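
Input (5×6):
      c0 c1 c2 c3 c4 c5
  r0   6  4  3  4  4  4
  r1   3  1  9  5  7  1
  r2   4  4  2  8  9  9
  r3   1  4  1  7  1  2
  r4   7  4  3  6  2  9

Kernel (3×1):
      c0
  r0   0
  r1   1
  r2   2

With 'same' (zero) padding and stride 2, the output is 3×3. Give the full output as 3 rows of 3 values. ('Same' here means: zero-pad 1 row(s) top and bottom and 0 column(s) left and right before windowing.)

Output[0,0]: The receptive field on the zero-padded input at this output position is [0 / 6 / 3]. Elementwise product with the kernel and sum: 6·1 + 3·2.

12 21 18
6 4 11
7 3 2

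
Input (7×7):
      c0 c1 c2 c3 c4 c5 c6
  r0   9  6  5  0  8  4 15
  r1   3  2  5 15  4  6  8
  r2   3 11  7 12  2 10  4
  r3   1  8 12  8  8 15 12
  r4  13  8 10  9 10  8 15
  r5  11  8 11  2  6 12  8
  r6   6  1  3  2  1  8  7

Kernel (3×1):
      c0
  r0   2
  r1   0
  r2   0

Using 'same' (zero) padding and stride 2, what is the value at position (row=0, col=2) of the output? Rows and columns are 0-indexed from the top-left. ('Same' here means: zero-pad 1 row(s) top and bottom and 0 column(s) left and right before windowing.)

0

The receptive field on the zero-padded input at this output position is [0 / 8 / 4]. Elementwise product with the kernel and sum: 0·2.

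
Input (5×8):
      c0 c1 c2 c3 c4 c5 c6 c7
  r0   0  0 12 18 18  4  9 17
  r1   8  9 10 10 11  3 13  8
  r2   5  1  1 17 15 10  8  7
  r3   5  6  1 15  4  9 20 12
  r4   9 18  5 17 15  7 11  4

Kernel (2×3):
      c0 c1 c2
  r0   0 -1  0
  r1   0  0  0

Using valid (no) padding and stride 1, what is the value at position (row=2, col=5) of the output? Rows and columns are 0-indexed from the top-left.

-8

The receptive field on the input at this output position is [10 8 7 / 9 20 12]. Elementwise product with the kernel and sum: 8·-1.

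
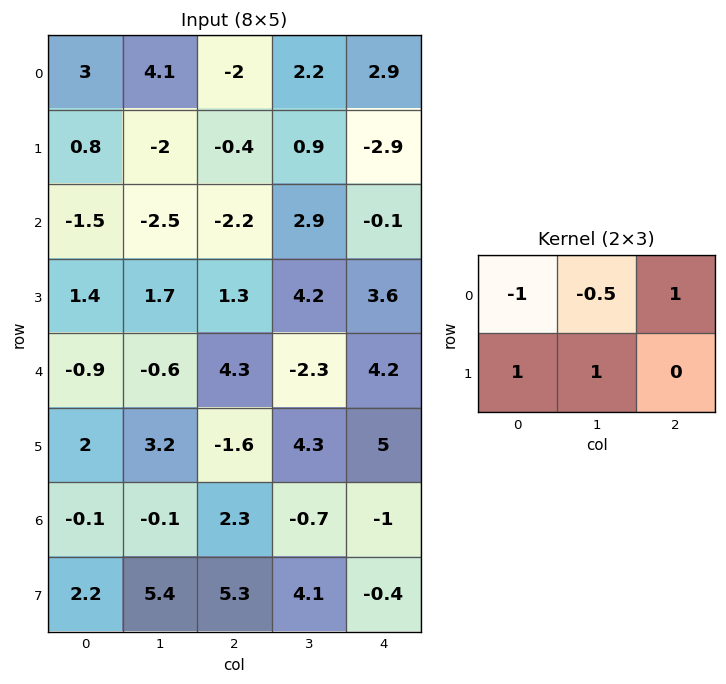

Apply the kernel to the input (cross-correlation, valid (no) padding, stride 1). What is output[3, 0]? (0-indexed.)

-2.45

The receptive field on the input at this output position is [1.4 1.7 1.3 / -0.9 -0.6 4.3]. Elementwise product with the kernel and sum: 1.4·-1 + 1.7·-0.5 + 1.3·1 + -0.9·1 + -0.6·1.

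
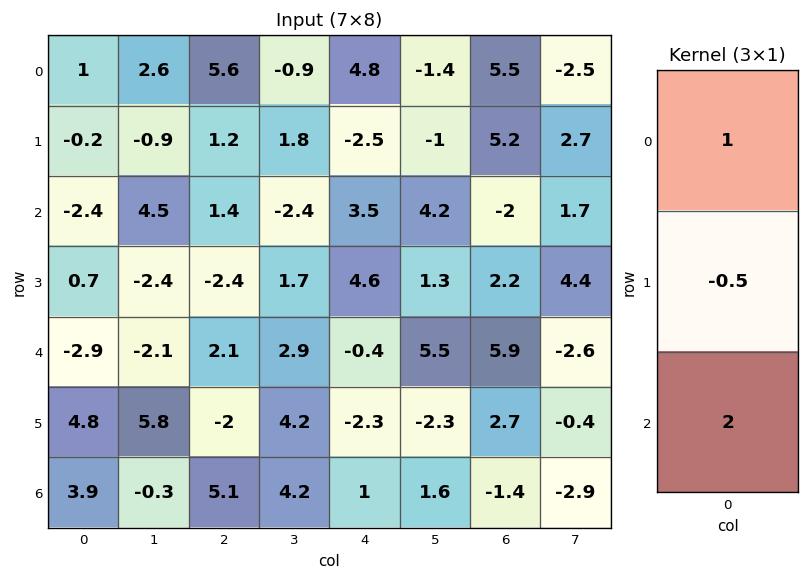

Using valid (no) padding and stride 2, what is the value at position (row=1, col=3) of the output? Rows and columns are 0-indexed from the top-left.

8.7

The receptive field on the input at this output position is [-2 / 2.2 / 5.9]. Elementwise product with the kernel and sum: -2·1 + 2.2·-0.5 + 5.9·2.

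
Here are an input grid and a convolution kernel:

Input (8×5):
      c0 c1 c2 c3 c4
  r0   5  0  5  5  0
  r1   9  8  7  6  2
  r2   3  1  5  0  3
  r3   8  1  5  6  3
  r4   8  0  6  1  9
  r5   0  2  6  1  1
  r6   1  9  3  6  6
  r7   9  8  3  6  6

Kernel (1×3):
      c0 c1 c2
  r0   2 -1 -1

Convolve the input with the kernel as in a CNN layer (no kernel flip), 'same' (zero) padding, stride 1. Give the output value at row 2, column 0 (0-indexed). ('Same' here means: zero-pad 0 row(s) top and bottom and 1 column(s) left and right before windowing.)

The receptive field on the zero-padded input at this output position is [0 3 1]. Elementwise product with the kernel and sum: 0·2 + 3·-1 + 1·-1.

-4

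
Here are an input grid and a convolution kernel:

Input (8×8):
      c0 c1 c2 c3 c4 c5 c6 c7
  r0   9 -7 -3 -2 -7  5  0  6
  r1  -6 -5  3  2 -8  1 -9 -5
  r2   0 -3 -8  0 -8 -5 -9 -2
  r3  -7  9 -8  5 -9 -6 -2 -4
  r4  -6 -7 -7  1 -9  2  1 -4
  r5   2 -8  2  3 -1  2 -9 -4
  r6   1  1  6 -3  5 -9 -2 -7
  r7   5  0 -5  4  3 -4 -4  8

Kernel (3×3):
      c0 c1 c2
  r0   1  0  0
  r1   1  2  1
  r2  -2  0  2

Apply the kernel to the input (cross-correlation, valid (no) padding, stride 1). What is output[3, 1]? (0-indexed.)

The receptive field on the input at this output position is [9 -8 5 / -7 -7 1 / -8 2 3]. Elementwise product with the kernel and sum: 9·1 + -7·1 + -7·2 + 1·1 + -8·-2 + 3·2.

11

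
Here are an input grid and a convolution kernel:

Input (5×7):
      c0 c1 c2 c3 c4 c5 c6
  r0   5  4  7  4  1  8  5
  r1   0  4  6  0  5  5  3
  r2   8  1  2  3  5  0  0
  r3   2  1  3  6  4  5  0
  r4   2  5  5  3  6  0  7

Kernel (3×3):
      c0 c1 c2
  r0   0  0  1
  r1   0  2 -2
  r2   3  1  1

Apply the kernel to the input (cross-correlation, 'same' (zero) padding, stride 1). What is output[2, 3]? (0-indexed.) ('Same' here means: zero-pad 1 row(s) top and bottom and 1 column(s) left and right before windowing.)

20

The receptive field on the zero-padded input at this output position is [6 0 5 / 2 3 5 / 3 6 4]. Elementwise product with the kernel and sum: 5·1 + 3·2 + 5·-2 + 3·3 + 6·1 + 4·1.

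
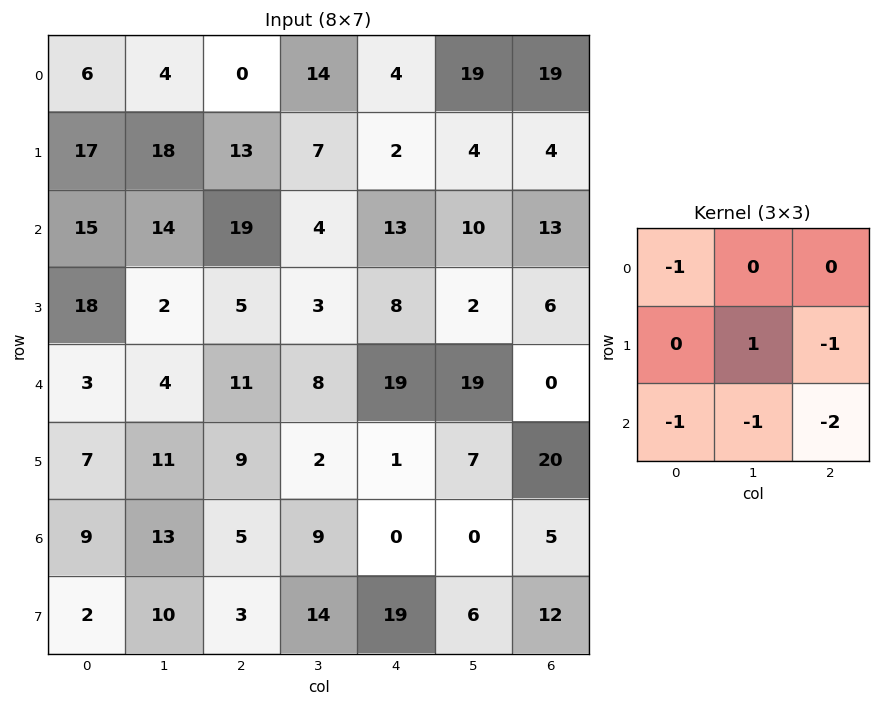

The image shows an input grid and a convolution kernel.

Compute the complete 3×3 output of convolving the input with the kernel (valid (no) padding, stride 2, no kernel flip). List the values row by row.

-68 -44 -53
-47 -81 -55
-33 -24 -42

Output[0,0]: The receptive field on the input at this output position is [6 4 0 / 17 18 13 / 15 14 19]. Elementwise product with the kernel and sum: 6·-1 + 18·1 + 13·-1 + 15·-1 + 14·-1 + 19·-2.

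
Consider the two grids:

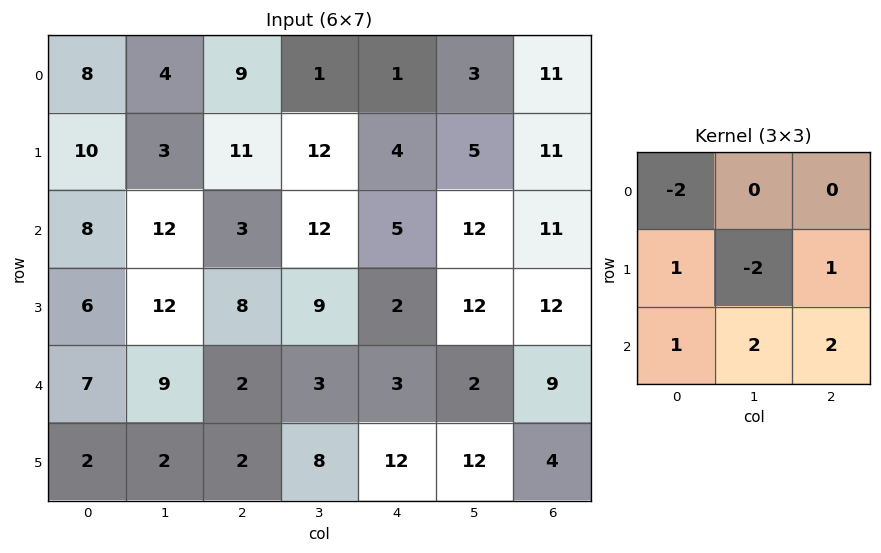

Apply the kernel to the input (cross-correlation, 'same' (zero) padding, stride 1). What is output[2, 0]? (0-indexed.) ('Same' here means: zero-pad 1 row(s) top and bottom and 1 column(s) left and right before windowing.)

The receptive field on the zero-padded input at this output position is [0 10 3 / 0 8 12 / 0 6 12]. Elementwise product with the kernel and sum: 0·-2 + 0·1 + 8·-2 + 12·1 + 0·1 + 6·2 + 12·2.

32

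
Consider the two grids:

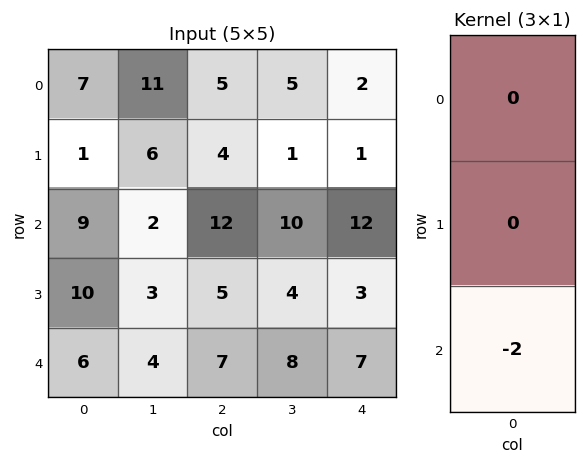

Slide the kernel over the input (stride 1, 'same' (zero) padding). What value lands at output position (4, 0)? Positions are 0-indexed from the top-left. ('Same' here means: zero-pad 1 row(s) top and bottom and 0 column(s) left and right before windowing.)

0

The receptive field on the zero-padded input at this output position is [10 / 6 / 0]. Elementwise product with the kernel and sum: 0·-2.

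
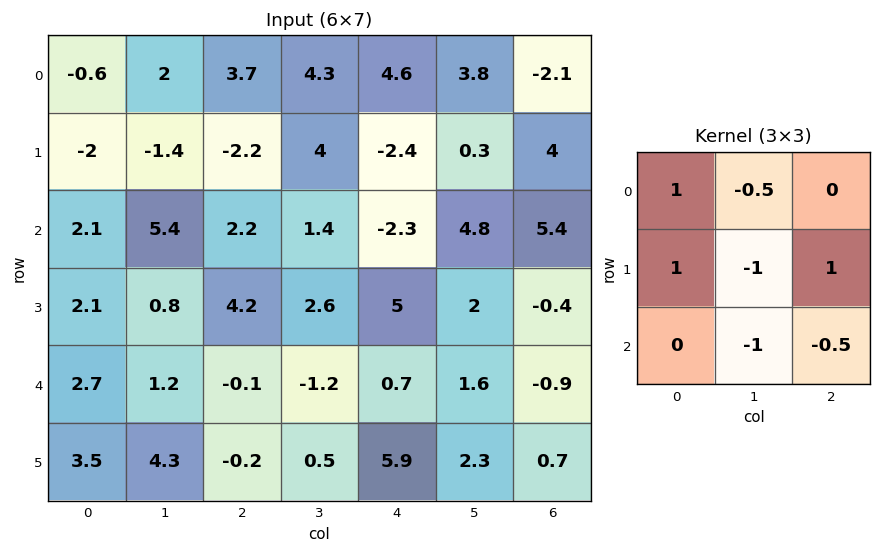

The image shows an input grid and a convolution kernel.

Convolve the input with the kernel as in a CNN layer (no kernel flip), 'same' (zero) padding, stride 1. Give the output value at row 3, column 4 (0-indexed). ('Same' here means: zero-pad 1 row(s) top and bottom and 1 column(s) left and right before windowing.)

The receptive field on the zero-padded input at this output position is [1.4 -2.3 4.8 / 2.6 5 2 / -1.2 0.7 1.6]. Elementwise product with the kernel and sum: 1.4·1 + -2.3·-0.5 + 2.6·1 + 5·-1 + 2·1 + 0.7·-1 + 1.6·-0.5.

0.65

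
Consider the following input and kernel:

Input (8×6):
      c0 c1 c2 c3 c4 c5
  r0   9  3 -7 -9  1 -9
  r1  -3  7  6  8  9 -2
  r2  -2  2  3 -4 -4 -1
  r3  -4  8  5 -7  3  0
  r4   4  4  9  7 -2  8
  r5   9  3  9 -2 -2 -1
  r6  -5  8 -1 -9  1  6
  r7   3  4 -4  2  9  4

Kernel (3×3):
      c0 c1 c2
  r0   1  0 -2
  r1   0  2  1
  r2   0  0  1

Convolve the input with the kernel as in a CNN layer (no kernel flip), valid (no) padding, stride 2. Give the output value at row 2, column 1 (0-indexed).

8

The receptive field on the input at this output position is [9 7 -2 / 9 -2 -2 / -1 -9 1]. Elementwise product with the kernel and sum: 9·1 + -2·-2 + -2·2 + -2·1 + 1·1.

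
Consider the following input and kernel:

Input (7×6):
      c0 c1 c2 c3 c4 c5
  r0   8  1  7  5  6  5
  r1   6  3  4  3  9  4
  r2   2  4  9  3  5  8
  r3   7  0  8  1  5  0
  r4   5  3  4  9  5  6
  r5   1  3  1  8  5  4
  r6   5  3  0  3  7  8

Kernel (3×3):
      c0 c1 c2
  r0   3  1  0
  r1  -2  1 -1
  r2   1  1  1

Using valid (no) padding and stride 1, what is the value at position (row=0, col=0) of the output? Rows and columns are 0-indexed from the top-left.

The receptive field on the input at this output position is [8 1 7 / 6 3 4 / 2 4 9]. Elementwise product with the kernel and sum: 8·3 + 1·1 + 6·-2 + 3·1 + 4·-1 + 2·1 + 4·1 + 9·1.

27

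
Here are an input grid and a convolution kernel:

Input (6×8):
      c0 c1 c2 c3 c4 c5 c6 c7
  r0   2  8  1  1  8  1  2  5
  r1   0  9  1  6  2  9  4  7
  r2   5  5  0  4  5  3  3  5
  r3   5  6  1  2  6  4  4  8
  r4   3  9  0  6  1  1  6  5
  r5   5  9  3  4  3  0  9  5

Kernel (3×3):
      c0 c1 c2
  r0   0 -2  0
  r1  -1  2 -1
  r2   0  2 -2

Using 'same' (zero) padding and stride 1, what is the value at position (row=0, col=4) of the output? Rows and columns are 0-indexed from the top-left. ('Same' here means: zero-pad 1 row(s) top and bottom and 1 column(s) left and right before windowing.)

0

The receptive field on the zero-padded input at this output position is [0 0 0 / 1 8 1 / 6 2 9]. Elementwise product with the kernel and sum: 0·-2 + 1·-1 + 8·2 + 1·-1 + 2·2 + 9·-2.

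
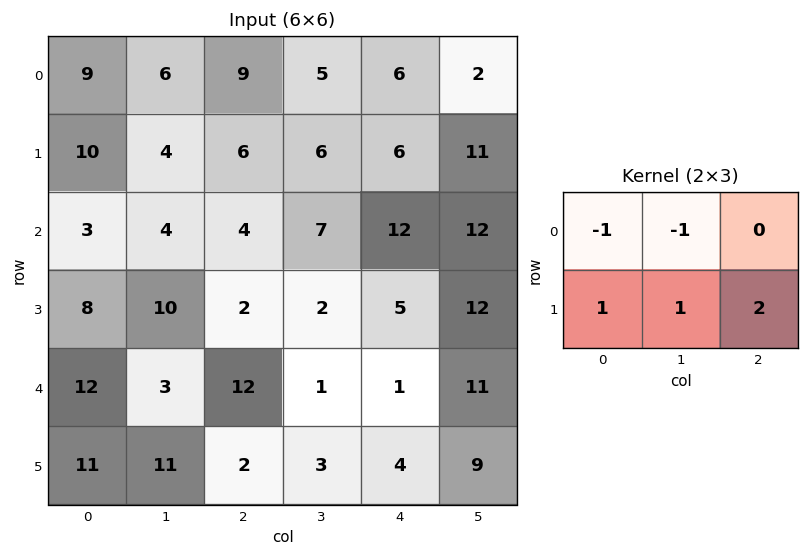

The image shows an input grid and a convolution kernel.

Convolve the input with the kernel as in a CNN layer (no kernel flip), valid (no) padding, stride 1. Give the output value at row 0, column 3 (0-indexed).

The receptive field on the input at this output position is [5 6 2 / 6 6 11]. Elementwise product with the kernel and sum: 5·-1 + 6·-1 + 6·1 + 6·1 + 11·2.

23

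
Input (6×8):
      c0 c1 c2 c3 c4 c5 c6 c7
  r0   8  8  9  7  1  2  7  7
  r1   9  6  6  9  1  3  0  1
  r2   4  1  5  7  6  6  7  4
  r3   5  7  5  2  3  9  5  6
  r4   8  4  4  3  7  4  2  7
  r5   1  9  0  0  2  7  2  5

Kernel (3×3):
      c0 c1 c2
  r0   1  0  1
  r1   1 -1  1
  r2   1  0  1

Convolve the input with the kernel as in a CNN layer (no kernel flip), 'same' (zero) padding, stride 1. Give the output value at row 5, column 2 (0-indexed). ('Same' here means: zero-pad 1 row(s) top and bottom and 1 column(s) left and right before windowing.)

16

The receptive field on the zero-padded input at this output position is [4 4 3 / 9 0 0 / 0 0 0]. Elementwise product with the kernel and sum: 4·1 + 3·1 + 9·1 + 0·-1 + 0·1 + 0·1 + 0·1.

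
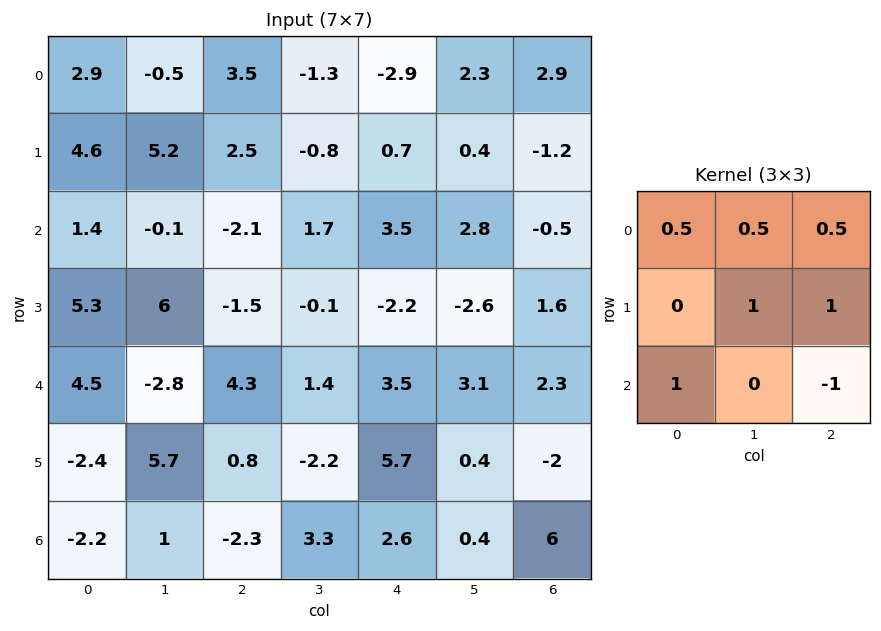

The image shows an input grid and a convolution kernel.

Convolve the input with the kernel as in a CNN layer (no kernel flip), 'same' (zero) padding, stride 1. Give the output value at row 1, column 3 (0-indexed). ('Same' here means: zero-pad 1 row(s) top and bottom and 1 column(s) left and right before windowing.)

The receptive field on the zero-padded input at this output position is [3.5 -1.3 -2.9 / 2.5 -0.8 0.7 / -2.1 1.7 3.5]. Elementwise product with the kernel and sum: 3.5·0.5 + -1.3·0.5 + -2.9·0.5 + -0.8·1 + 0.7·1 + -2.1·1 + 3.5·-1.

-6.05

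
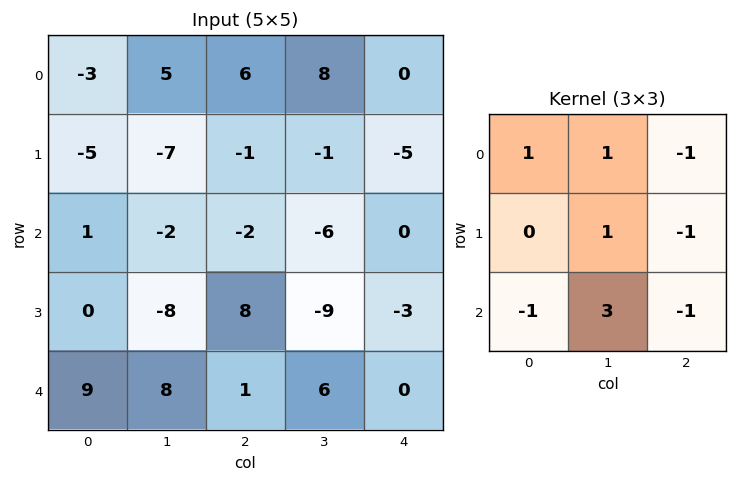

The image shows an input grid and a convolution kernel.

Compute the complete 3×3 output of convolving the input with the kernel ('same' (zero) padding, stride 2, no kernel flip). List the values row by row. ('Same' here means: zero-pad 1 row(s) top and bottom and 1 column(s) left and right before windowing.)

Output[0,0]: The receptive field on the zero-padded input at this output position is [0 0 0 / 0 -3 5 / 0 -5 -7]. Elementwise product with the kernel and sum: 0·1 + 0·1 + 0·-1 + -3·1 + 5·-1 + 0·-1 + -5·3 + -7·-1.

-16 3 -14
13 38 -6
9 4 -12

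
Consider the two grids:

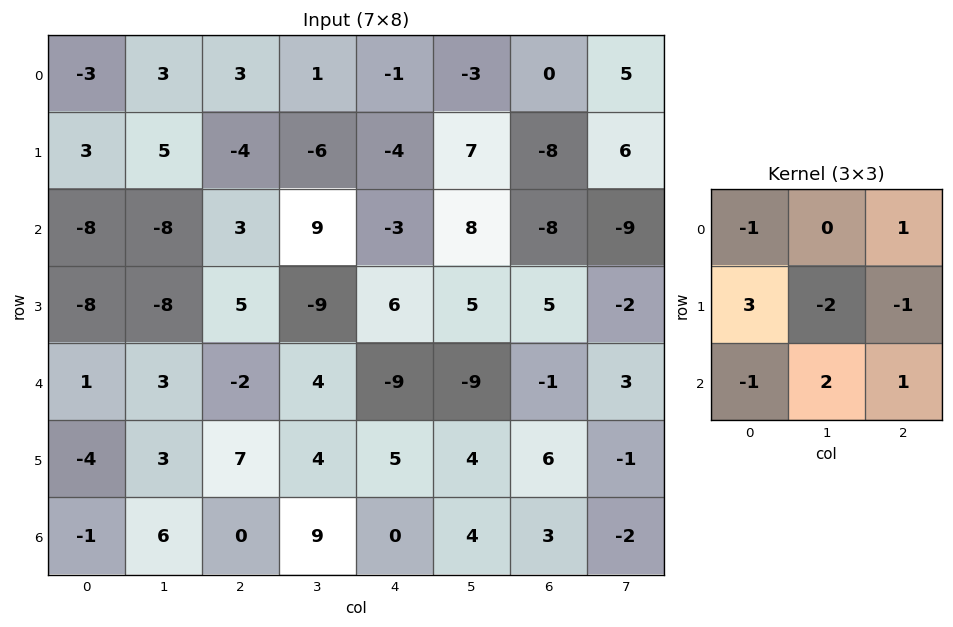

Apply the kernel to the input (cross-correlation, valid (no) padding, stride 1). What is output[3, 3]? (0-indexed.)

The receptive field on the input at this output position is [-9 6 5 / 4 -9 -9 / 4 5 4]. Elementwise product with the kernel and sum: -9·-1 + 5·1 + 4·3 + -9·-2 + -9·-1 + 4·-1 + 5·2 + 4·1.

63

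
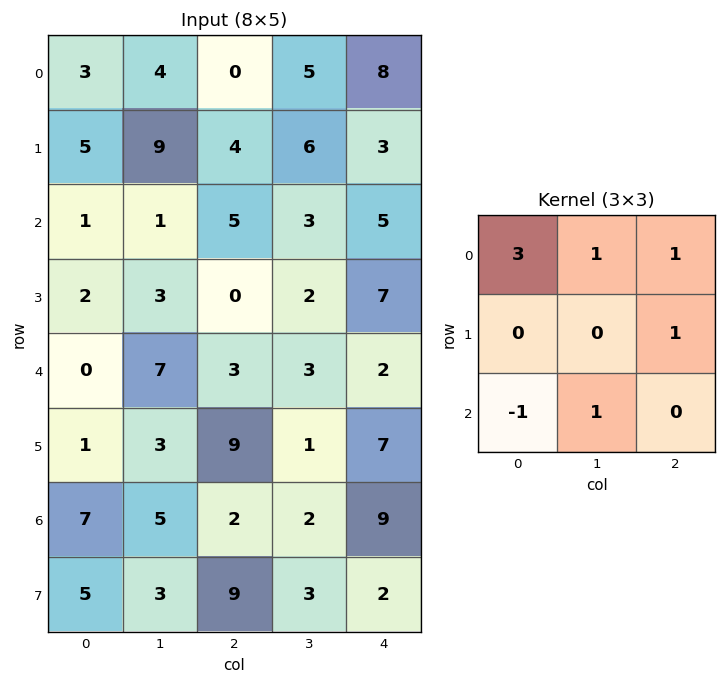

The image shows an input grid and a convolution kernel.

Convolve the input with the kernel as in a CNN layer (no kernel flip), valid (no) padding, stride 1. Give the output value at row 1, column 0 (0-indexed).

The receptive field on the input at this output position is [5 9 4 / 1 1 5 / 2 3 0]. Elementwise product with the kernel and sum: 5·3 + 9·1 + 4·1 + 5·1 + 2·-1 + 3·1.

34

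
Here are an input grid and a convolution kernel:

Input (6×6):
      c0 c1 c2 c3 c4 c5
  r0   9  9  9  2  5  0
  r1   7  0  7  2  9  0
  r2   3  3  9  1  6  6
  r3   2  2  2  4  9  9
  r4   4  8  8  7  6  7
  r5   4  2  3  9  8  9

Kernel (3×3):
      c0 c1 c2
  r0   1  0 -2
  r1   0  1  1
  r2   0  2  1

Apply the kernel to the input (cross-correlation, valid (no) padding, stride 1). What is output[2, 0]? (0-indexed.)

The receptive field on the input at this output position is [3 3 9 / 2 2 2 / 4 8 8]. Elementwise product with the kernel and sum: 3·1 + 9·-2 + 2·1 + 2·1 + 8·2 + 8·1.

13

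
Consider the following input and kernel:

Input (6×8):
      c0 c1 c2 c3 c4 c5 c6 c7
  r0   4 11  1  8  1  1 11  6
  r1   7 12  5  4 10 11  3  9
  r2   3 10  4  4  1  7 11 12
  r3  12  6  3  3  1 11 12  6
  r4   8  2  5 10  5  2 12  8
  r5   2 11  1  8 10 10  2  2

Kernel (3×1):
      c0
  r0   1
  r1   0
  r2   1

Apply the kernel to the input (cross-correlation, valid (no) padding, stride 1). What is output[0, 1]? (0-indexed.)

21

The receptive field on the input at this output position is [11 / 12 / 10]. Elementwise product with the kernel and sum: 11·1 + 10·1.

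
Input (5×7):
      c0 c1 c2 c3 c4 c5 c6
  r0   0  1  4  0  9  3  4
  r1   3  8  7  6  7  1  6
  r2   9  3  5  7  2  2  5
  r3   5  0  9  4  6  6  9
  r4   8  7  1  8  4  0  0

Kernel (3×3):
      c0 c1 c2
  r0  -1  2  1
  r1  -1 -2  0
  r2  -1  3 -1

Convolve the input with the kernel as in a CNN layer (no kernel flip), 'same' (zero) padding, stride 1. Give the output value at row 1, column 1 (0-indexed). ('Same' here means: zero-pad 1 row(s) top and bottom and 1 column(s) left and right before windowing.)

-18

The receptive field on the zero-padded input at this output position is [0 1 4 / 3 8 7 / 9 3 5]. Elementwise product with the kernel and sum: 0·-1 + 1·2 + 4·1 + 3·-1 + 8·-2 + 9·-1 + 3·3 + 5·-1.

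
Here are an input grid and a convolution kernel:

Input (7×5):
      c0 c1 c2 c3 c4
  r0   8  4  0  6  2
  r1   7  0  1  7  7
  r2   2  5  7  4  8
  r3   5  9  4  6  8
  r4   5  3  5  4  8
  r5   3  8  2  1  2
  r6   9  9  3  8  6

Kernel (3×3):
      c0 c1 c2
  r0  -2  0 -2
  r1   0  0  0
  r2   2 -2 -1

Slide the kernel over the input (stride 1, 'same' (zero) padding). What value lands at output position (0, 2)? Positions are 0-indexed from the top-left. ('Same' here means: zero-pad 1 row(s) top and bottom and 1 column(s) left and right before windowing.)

-9

The receptive field on the zero-padded input at this output position is [0 0 0 / 4 0 6 / 0 1 7]. Elementwise product with the kernel and sum: 0·-2 + 0·-2 + 0·2 + 1·-2 + 7·-1.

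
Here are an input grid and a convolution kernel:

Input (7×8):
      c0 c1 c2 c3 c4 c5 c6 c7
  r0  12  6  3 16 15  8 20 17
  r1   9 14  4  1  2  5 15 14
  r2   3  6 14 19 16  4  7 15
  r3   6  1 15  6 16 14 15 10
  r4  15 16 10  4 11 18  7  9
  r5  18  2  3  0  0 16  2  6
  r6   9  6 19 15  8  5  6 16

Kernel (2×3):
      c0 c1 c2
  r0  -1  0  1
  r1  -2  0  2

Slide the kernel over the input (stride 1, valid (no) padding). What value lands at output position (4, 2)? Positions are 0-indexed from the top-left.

-5

The receptive field on the input at this output position is [10 4 11 / 3 0 0]. Elementwise product with the kernel and sum: 10·-1 + 11·1 + 3·-2 + 0·2.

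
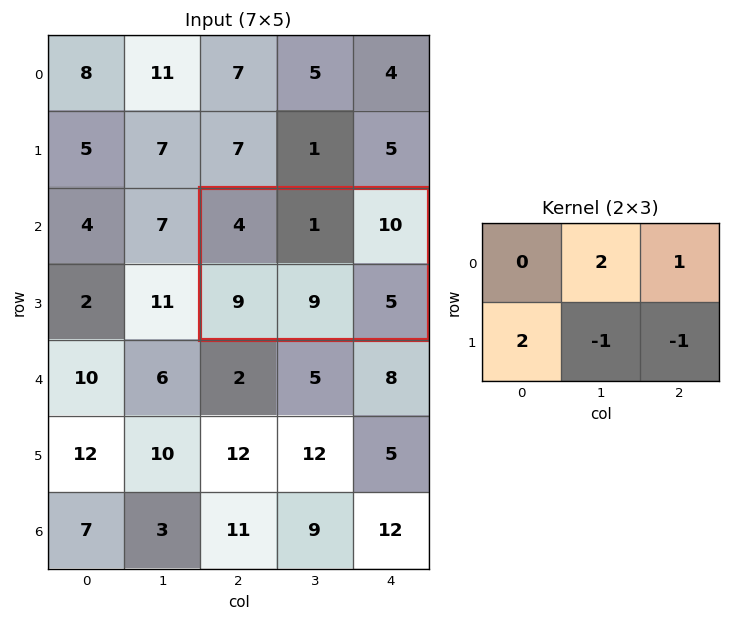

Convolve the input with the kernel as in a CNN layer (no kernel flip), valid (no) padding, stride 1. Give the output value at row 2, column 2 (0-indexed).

16

The receptive field on the input at this output position is [4 1 10 / 9 9 5]. Elementwise product with the kernel and sum: 1·2 + 10·1 + 9·2 + 9·-1 + 5·-1.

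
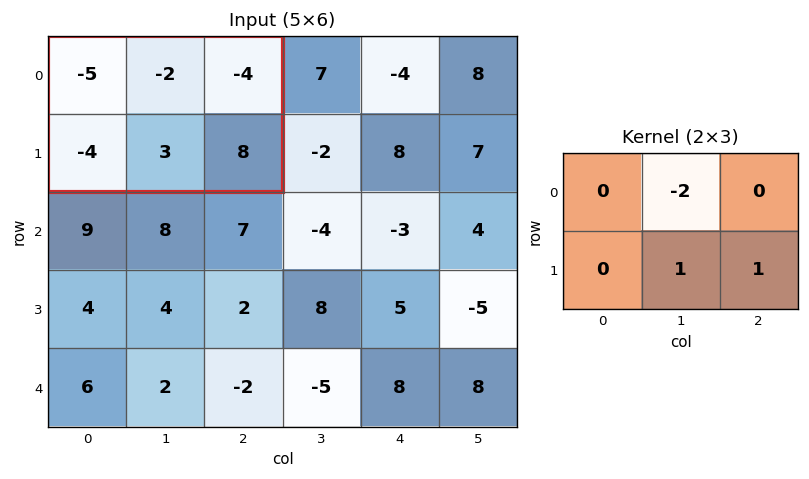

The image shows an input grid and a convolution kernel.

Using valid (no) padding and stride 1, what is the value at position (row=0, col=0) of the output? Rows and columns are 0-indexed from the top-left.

The receptive field on the input at this output position is [-5 -2 -4 / -4 3 8]. Elementwise product with the kernel and sum: -2·-2 + 3·1 + 8·1.

15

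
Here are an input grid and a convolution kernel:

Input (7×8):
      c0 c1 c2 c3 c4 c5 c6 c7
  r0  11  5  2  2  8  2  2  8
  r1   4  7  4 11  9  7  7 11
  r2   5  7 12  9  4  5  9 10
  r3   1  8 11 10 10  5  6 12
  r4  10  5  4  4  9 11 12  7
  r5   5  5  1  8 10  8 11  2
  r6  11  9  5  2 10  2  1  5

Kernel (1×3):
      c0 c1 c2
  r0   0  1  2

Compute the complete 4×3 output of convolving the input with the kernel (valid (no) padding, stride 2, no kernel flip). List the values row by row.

9 18 6
31 17 23
13 22 35
19 22 4

Output[0,0]: The receptive field on the input at this output position is [11 5 2]. Elementwise product with the kernel and sum: 5·1 + 2·2.
Output[0,1]: The receptive field on the input at this output position is [2 2 8]. Elementwise product with the kernel and sum: 2·1 + 8·2.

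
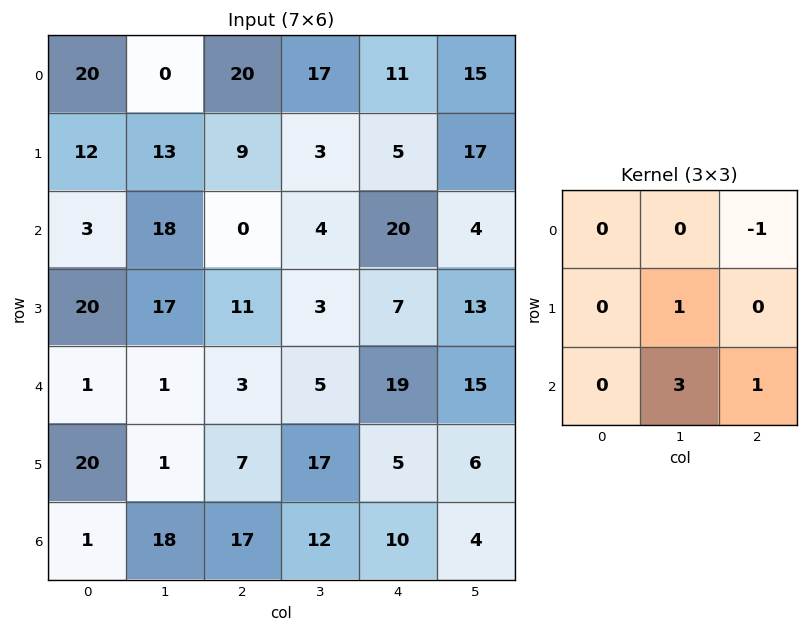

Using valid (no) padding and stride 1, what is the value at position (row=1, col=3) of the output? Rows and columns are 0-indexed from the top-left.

The receptive field on the input at this output position is [3 5 17 / 4 20 4 / 3 7 13]. Elementwise product with the kernel and sum: 17·-1 + 20·1 + 7·3 + 13·1.

37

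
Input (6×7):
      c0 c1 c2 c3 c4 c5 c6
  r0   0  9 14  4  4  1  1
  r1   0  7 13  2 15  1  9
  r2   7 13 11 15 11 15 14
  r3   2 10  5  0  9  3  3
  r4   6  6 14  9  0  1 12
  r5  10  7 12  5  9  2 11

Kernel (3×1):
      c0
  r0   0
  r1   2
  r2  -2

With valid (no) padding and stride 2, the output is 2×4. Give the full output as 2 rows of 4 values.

-14 4 8 -10
-8 -18 18 -18

Output[0,0]: The receptive field on the input at this output position is [0 / 0 / 7]. Elementwise product with the kernel and sum: 0·2 + 7·-2.
Output[0,1]: The receptive field on the input at this output position is [14 / 13 / 11]. Elementwise product with the kernel and sum: 13·2 + 11·-2.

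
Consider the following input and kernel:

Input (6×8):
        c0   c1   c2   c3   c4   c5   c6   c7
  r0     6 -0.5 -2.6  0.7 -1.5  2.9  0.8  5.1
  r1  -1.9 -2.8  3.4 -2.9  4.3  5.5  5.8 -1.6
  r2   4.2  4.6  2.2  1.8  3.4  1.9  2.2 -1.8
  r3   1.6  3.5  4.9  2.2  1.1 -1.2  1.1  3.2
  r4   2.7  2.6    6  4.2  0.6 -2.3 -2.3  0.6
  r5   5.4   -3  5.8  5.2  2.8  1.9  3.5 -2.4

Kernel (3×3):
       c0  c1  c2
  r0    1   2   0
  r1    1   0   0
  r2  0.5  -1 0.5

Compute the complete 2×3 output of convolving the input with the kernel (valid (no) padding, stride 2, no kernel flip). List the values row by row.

1.7 3.2 9.5
16.75 9.8 9.75

Output[0,0]: The receptive field on the input at this output position is [6 -0.5 -2.6 / -1.9 -2.8 3.4 / 4.2 4.6 2.2]. Elementwise product with the kernel and sum: 6·1 + -0.5·2 + -1.9·1 + 4.2·0.5 + 4.6·-1 + 2.2·0.5.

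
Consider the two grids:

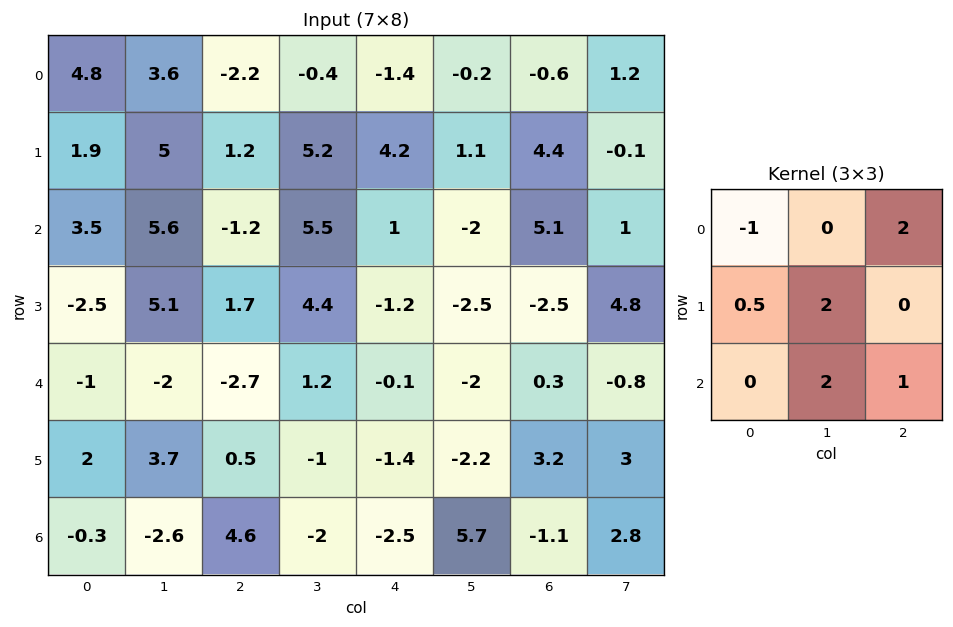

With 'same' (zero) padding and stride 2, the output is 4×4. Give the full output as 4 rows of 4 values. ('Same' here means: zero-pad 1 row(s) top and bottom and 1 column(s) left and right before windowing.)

Output[0,0]: The receptive field on the zero-padded input at this output position is [0 0 0 / 0 4.8 3.6 / 0 1.9 5]. Elementwise product with the kernel and sum: 0·-1 + 0·2 + 0·0.5 + 4.8·2 + 1.9·2 + 5·1.
Output[0,1]: The receptive field on the zero-padded input at this output position is [0 0 0 / 3.6 -2.2 -0.4 / 5 1.2 5.2]. Elementwise product with the kernel and sum: 0·-1 + 0·2 + 3.6·0.5 + -2.2·2 + 1.2·2 + 5.2·1.

18.4 5 6.5 7.4
17.1 13.6 -3.15 7.7
15.9 -2.7 -14 21.1
6.8 2.2 -9.4 8.85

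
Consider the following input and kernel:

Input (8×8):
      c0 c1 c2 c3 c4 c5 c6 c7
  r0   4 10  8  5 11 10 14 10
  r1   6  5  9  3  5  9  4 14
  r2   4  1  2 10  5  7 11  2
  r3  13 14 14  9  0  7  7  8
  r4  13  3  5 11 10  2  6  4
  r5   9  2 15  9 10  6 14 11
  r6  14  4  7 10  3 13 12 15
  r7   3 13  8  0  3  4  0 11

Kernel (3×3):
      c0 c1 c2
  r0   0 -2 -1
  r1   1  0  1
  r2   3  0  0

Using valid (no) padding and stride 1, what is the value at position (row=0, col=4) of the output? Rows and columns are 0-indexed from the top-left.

The receptive field on the input at this output position is [11 10 14 / 5 9 4 / 5 7 11]. Elementwise product with the kernel and sum: 10·-2 + 14·-1 + 5·1 + 4·1 + 5·3.

-10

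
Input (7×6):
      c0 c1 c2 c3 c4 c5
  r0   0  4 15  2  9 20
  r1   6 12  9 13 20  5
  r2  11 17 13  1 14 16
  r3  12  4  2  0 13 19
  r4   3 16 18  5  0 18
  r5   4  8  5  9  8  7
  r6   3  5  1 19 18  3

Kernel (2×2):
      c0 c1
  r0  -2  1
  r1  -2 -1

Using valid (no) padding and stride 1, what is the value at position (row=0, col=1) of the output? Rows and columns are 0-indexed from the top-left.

-26

The receptive field on the input at this output position is [4 15 / 12 9]. Elementwise product with the kernel and sum: 4·-2 + 15·1 + 12·-2 + 9·-1.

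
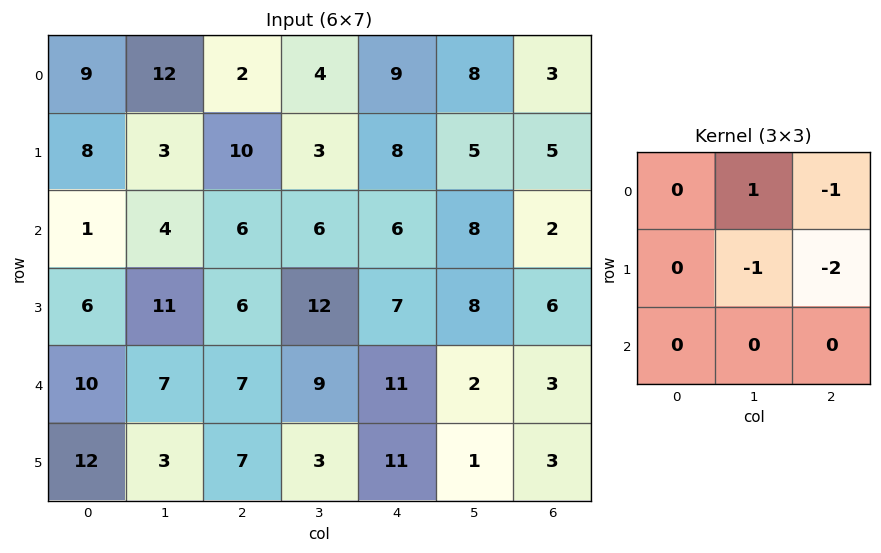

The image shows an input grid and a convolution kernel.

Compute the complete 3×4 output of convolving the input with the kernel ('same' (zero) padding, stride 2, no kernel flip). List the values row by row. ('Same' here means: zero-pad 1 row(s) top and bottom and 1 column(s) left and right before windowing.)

Output[0,0]: The receptive field on the zero-padded input at this output position is [0 0 0 / 0 9 12 / 0 8 3]. Elementwise product with the kernel and sum: 0·1 + 0·-1 + 9·-1 + 12·-2.

-33 -10 -25 -3
-4 -11 -19 3
-29 -31 -16 3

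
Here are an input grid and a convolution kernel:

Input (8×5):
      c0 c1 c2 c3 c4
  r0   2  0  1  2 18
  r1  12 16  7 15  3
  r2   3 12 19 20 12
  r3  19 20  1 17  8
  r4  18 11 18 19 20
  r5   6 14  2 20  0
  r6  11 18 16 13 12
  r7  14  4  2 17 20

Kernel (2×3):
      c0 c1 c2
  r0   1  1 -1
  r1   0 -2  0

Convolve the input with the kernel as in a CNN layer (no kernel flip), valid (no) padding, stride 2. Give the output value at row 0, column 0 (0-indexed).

The receptive field on the input at this output position is [2 0 1 / 12 16 7]. Elementwise product with the kernel and sum: 2·1 + 0·1 + 1·-1 + 16·-2.

-31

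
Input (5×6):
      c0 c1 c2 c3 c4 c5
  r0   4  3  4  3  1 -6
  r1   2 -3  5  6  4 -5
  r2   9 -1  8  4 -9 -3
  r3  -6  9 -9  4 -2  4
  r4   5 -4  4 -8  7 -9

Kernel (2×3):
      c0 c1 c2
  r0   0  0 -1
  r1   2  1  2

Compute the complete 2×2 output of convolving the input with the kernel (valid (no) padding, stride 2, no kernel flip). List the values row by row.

Output[0,0]: The receptive field on the input at this output position is [4 3 4 / 2 -3 5]. Elementwise product with the kernel and sum: 4·-1 + 2·2 + -3·1 + 5·2.
Output[0,1]: The receptive field on the input at this output position is [4 3 1 / 5 6 4]. Elementwise product with the kernel and sum: 1·-1 + 5·2 + 6·1 + 4·2.

7 23
-29 -9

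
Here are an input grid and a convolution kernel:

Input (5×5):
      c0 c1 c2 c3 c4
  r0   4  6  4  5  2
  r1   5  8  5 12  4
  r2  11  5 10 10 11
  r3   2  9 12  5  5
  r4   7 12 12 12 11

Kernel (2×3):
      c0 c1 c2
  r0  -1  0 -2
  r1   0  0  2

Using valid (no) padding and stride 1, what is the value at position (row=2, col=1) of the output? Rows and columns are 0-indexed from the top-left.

-15

The receptive field on the input at this output position is [5 10 10 / 9 12 5]. Elementwise product with the kernel and sum: 5·-1 + 10·-2 + 5·2.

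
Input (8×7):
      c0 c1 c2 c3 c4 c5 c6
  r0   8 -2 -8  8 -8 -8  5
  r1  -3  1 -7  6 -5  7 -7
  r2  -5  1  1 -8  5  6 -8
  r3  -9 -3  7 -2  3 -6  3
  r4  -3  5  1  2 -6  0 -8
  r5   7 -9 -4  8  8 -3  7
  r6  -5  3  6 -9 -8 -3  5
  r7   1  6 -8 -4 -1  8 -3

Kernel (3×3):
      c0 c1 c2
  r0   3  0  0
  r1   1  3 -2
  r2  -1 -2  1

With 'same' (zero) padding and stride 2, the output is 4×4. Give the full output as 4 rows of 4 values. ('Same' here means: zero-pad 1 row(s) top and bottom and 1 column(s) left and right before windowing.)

Output[0,0]: The receptive field on the zero-padded input at this output position is [0 0 0 / 0 8 -2 / 0 -3 1]. Elementwise product with the kernel and sum: 0·3 + 0·1 + 8·3 + -2·-2 + 0·-1 + -3·-2 + 1·1.
Output[0,1]: The receptive field on the zero-padded input at this output position is [0 0 0 / -2 -8 8 / 1 -7 6]. Elementwise product with the kernel and sum: 0·3 + -2·1 + -8·3 + 8·-2 + 1·-1 + -7·-2 + 6·1.

35 -23 11 14
-2 10 3 3
-42 20 -49 -53
-17 18 11 1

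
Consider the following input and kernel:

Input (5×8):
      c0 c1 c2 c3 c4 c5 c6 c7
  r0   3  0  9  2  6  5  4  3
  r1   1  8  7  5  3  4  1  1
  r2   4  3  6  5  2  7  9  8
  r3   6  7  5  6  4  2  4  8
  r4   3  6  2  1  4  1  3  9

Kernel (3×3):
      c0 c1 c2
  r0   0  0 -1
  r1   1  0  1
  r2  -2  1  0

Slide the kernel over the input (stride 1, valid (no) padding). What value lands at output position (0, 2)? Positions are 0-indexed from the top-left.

The receptive field on the input at this output position is [9 2 6 / 7 5 3 / 6 5 2]. Elementwise product with the kernel and sum: 6·-1 + 7·1 + 3·1 + 6·-2 + 5·1.

-3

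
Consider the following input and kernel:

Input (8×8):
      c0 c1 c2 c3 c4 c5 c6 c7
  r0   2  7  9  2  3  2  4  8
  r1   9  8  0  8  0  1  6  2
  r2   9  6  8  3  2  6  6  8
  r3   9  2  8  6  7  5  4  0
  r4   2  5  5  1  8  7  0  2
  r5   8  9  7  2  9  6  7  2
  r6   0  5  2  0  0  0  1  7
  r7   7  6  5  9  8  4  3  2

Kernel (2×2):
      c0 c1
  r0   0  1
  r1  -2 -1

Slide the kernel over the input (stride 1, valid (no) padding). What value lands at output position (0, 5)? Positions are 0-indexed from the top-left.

-4

The receptive field on the input at this output position is [2 4 / 1 6]. Elementwise product with the kernel and sum: 4·1 + 1·-2 + 6·-1.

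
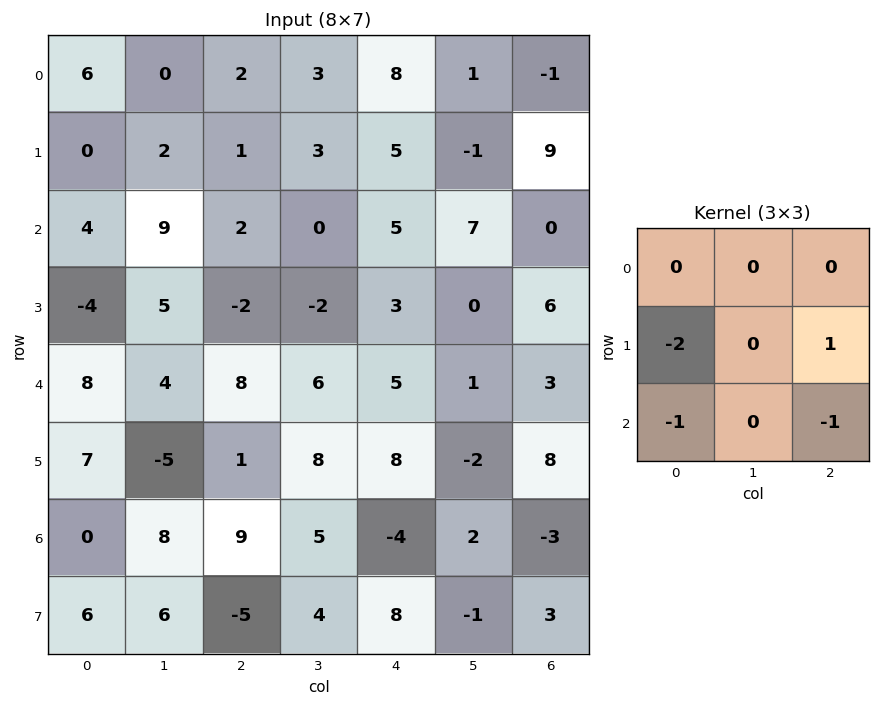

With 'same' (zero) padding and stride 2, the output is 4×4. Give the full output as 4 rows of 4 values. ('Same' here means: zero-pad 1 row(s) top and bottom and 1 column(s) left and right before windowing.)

Output[0,0]: The receptive field on the zero-padded input at this output position is [0 0 0 / 0 6 0 / 0 0 2]. Elementwise product with the kernel and sum: 0·-2 + 0·1 + 0·-1 + 2·-1.

-2 -2 -7 -1
4 -21 9 -14
9 -5 -17 0
2 -21 -11 -3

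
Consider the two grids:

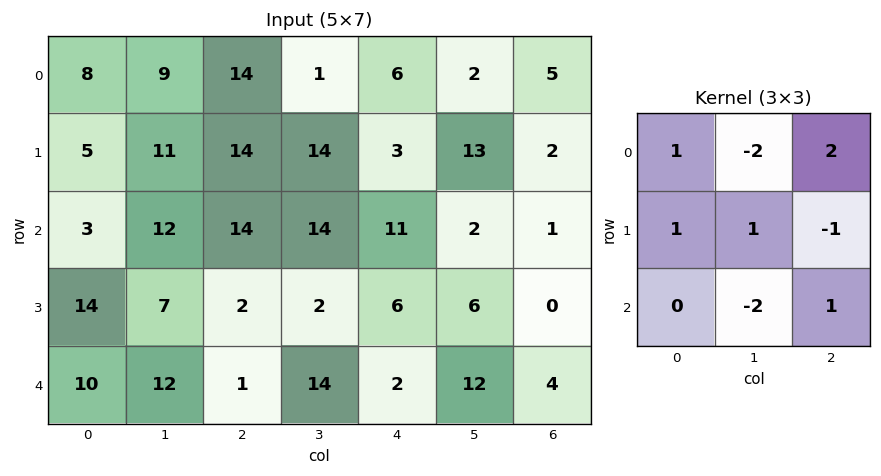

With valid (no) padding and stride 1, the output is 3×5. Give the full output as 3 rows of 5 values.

Output[0,0]: The receptive field on the input at this output position is [8 9 14 / 5 11 14 / 3 12 14]. Elementwise product with the kernel and sum: 8·1 + 9·-2 + 14·2 + 5·1 + 11·1 + 14·-1 + 12·-2 + 14·1.
Output[0,1]: The receptive field on the input at this output position is [9 14 1 / 11 14 14 / 12 14 14]. Elementwise product with the kernel and sum: 9·1 + 14·-2 + 1·2 + 11·1 + 14·1 + 14·-1 + 14·-2 + 14·1.

10 -20 32 -23 23
0 21 11 51 -19
3 31 -20 6 1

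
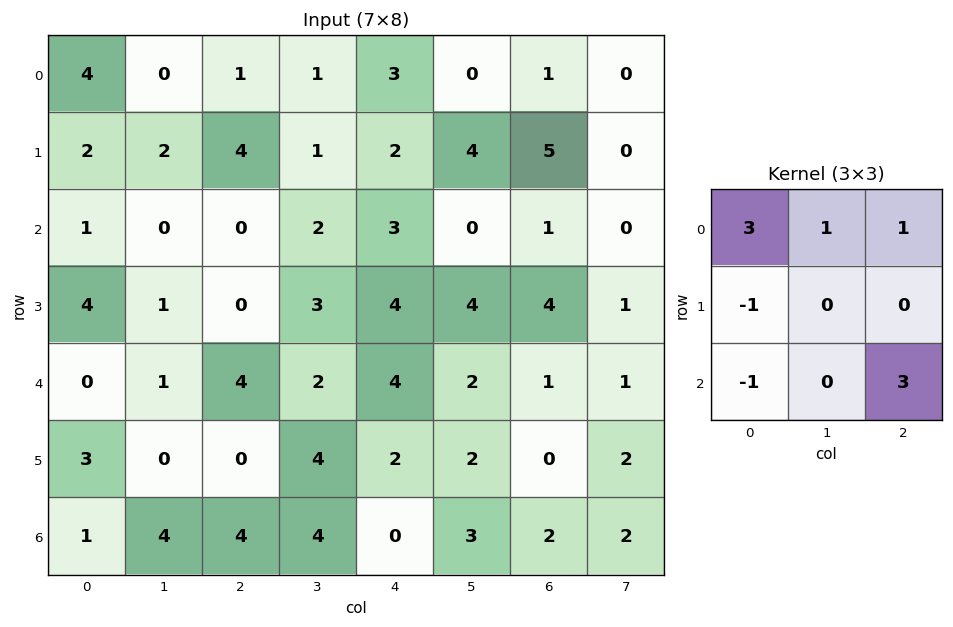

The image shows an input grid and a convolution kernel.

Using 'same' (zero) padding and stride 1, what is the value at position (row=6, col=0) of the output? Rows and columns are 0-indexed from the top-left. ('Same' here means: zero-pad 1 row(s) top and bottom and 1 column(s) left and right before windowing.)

3

The receptive field on the zero-padded input at this output position is [0 3 0 / 0 1 4 / 0 0 0]. Elementwise product with the kernel and sum: 0·3 + 3·1 + 0·1 + 0·-1 + 0·-1 + 0·3.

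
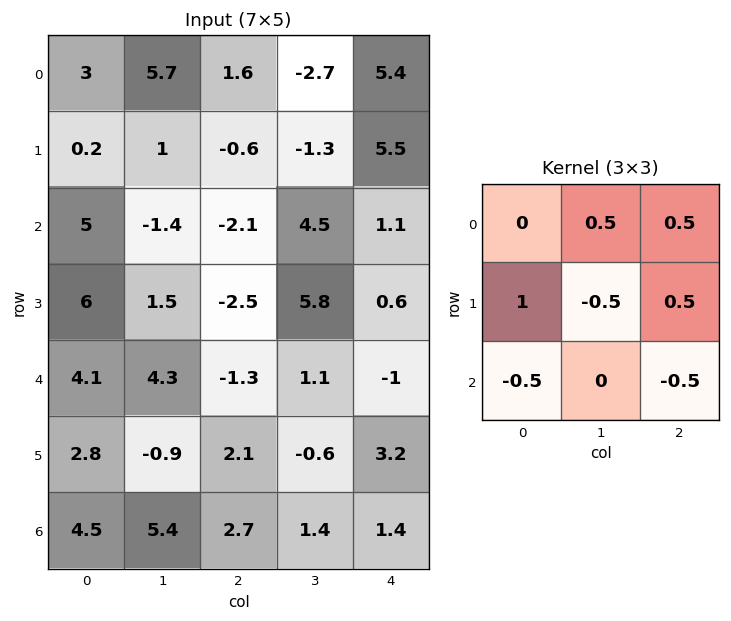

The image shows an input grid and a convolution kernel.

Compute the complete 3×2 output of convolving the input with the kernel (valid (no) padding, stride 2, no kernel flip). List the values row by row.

1.6 4.65
0.85 -1.15
2.2 2

Output[0,0]: The receptive field on the input at this output position is [3 5.7 1.6 / 0.2 1 -0.6 / 5 -1.4 -2.1]. Elementwise product with the kernel and sum: 5.7·0.5 + 1.6·0.5 + 0.2·1 + 1·-0.5 + -0.6·0.5 + 5·-0.5 + -2.1·-0.5.
Output[0,1]: The receptive field on the input at this output position is [1.6 -2.7 5.4 / -0.6 -1.3 5.5 / -2.1 4.5 1.1]. Elementwise product with the kernel and sum: -2.7·0.5 + 5.4·0.5 + -0.6·1 + -1.3·-0.5 + 5.5·0.5 + -2.1·-0.5 + 1.1·-0.5.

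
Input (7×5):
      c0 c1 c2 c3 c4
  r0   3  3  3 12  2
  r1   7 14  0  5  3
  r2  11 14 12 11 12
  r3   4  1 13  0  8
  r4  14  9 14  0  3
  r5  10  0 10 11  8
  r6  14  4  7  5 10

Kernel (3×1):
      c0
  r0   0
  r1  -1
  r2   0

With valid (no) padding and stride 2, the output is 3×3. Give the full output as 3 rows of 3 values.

Output[0,0]: The receptive field on the input at this output position is [3 / 7 / 11]. Elementwise product with the kernel and sum: 7·-1.

-7 0 -3
-4 -13 -8
-10 -10 -8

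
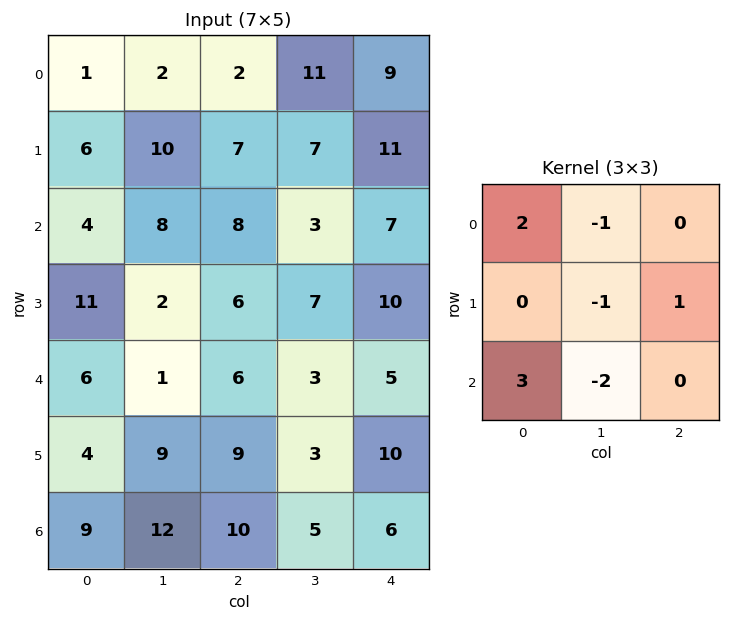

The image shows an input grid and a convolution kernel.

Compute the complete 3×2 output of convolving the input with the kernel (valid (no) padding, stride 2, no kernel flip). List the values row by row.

Output[0,0]: The receptive field on the input at this output position is [1 2 2 / 6 10 7 / 4 8 8]. Elementwise product with the kernel and sum: 1·2 + 2·-1 + 10·-1 + 7·1 + 4·3 + 8·-2.
Output[0,1]: The receptive field on the input at this output position is [2 11 9 / 7 7 11 / 8 3 7]. Elementwise product with the kernel and sum: 2·2 + 11·-1 + 7·-1 + 11·1 + 8·3 + 3·-2.

-7 15
20 28
14 36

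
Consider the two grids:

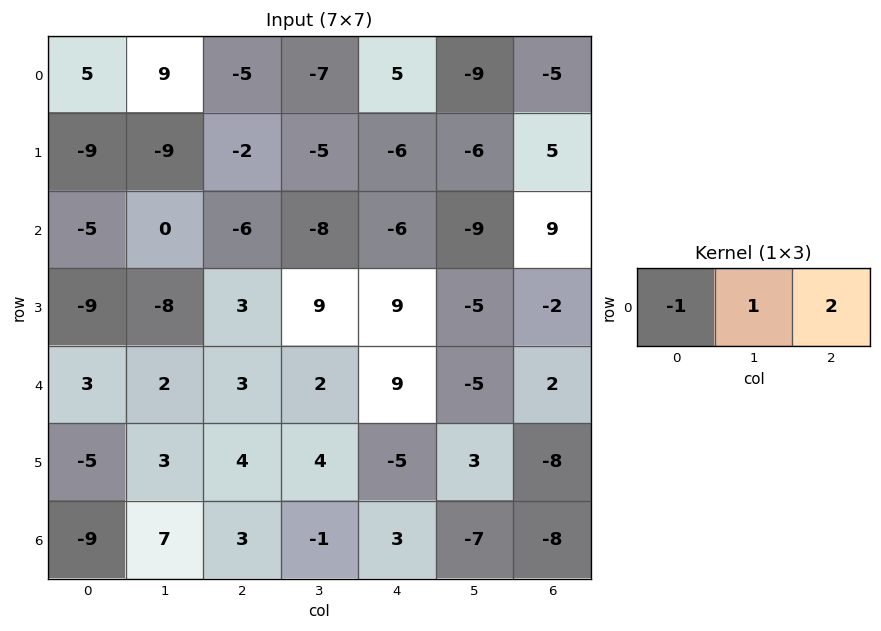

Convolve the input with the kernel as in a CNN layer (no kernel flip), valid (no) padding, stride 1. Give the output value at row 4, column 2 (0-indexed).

17

The receptive field on the input at this output position is [3 2 9]. Elementwise product with the kernel and sum: 3·-1 + 2·1 + 9·2.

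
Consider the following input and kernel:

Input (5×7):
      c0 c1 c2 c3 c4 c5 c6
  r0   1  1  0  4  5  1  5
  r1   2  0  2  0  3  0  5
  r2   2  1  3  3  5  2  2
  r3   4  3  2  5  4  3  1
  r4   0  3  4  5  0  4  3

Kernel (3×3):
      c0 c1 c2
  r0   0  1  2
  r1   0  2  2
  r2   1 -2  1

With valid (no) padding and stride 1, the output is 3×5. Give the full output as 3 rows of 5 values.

Output[0,0]: The receptive field on the input at this output position is [1 1 0 / 2 0 2 / 2 1 3]. Elementwise product with the kernel and sum: 1·1 + 0·2 + 0·2 + 2·2 + 2·1 + 1·-2 + 3·1.

8 10 22 8 24
12 18 18 17 17
15 23 25 32 9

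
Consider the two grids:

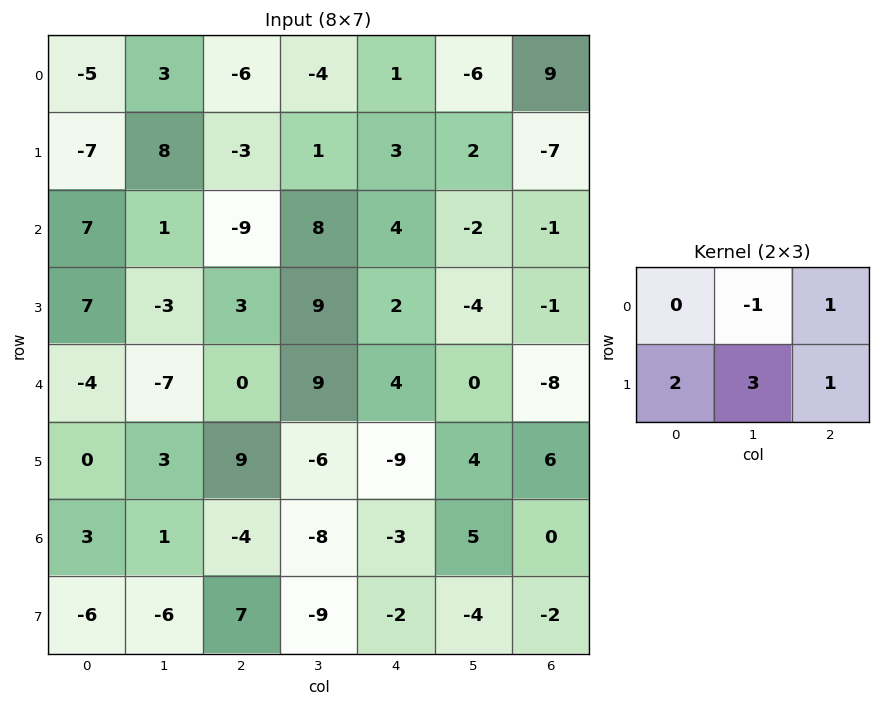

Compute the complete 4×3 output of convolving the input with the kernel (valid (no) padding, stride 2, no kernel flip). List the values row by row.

-2 5 20
-2 31 -8
25 -14 -8
-28 -10 -23

Output[0,0]: The receptive field on the input at this output position is [-5 3 -6 / -7 8 -3]. Elementwise product with the kernel and sum: 3·-1 + -6·1 + -7·2 + 8·3 + -3·1.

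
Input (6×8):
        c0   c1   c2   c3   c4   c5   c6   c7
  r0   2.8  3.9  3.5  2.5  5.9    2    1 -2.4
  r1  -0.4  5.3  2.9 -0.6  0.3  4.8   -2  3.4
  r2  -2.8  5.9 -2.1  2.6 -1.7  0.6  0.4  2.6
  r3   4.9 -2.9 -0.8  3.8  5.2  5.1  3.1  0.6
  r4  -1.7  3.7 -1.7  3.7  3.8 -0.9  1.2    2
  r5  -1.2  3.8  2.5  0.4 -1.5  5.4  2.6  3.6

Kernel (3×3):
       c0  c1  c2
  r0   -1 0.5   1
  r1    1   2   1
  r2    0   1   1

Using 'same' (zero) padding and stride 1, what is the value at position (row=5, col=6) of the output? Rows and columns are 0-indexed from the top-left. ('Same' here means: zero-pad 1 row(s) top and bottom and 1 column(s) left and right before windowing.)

17.7

The receptive field on the zero-padded input at this output position is [-0.9 1.2 2 / 5.4 2.6 3.6 / 0 0 0]. Elementwise product with the kernel and sum: -0.9·-1 + 1.2·0.5 + 2·1 + 5.4·1 + 2.6·2 + 3.6·1 + 0·1 + 0·1.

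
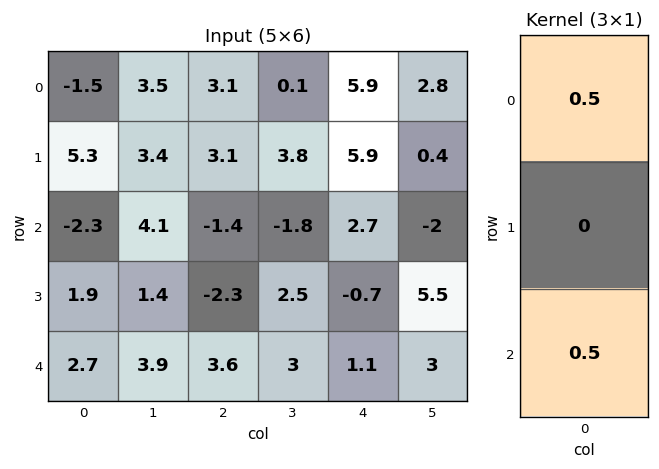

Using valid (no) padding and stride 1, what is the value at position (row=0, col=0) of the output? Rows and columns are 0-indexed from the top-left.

-1.9

The receptive field on the input at this output position is [-1.5 / 5.3 / -2.3]. Elementwise product with the kernel and sum: -1.5·0.5 + -2.3·0.5.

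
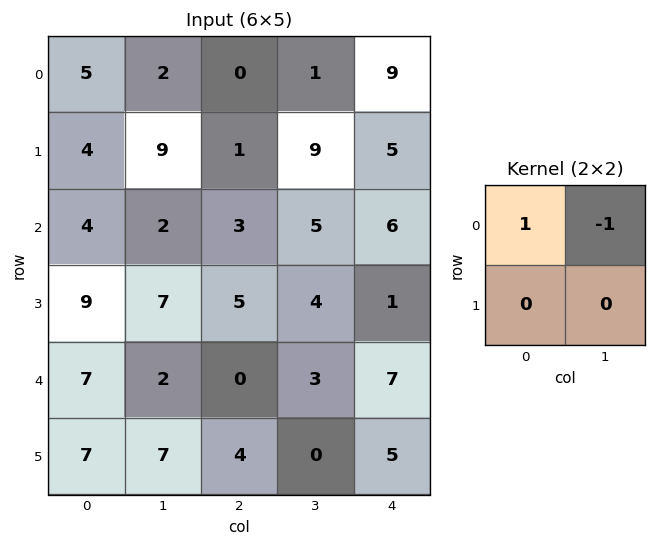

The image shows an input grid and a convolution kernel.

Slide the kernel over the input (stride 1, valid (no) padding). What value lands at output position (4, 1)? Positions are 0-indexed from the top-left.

The receptive field on the input at this output position is [2 0 / 7 4]. Elementwise product with the kernel and sum: 2·1 + 0·-1.

2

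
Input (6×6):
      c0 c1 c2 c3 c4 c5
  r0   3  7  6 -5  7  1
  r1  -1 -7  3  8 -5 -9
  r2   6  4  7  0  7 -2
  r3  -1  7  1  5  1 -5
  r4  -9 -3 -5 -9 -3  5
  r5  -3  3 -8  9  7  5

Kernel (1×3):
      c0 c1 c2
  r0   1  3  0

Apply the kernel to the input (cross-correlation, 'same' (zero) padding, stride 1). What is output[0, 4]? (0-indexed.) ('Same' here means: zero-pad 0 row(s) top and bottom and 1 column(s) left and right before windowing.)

16

The receptive field on the zero-padded input at this output position is [-5 7 1]. Elementwise product with the kernel and sum: -5·1 + 7·3.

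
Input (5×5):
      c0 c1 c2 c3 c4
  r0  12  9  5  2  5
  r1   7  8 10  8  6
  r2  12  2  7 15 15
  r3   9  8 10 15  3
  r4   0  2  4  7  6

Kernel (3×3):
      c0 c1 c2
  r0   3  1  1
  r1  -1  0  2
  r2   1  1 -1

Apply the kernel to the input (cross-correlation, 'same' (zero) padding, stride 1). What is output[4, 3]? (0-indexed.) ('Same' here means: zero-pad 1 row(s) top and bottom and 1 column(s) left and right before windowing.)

The receptive field on the zero-padded input at this output position is [10 15 3 / 4 7 6 / 0 0 0]. Elementwise product with the kernel and sum: 10·3 + 15·1 + 3·1 + 4·-1 + 6·2 + 0·1 + 0·1 + 0·-1.

56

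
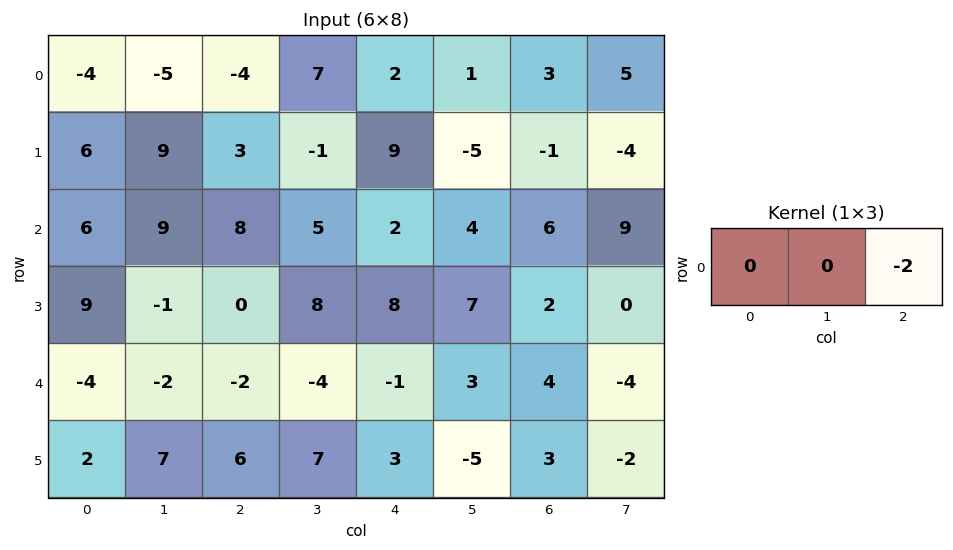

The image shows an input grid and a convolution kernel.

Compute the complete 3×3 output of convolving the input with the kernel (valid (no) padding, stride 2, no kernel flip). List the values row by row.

8 -4 -6
-16 -4 -12
4 2 -8

Output[0,0]: The receptive field on the input at this output position is [-4 -5 -4]. Elementwise product with the kernel and sum: -4·-2.
Output[0,1]: The receptive field on the input at this output position is [-4 7 2]. Elementwise product with the kernel and sum: 2·-2.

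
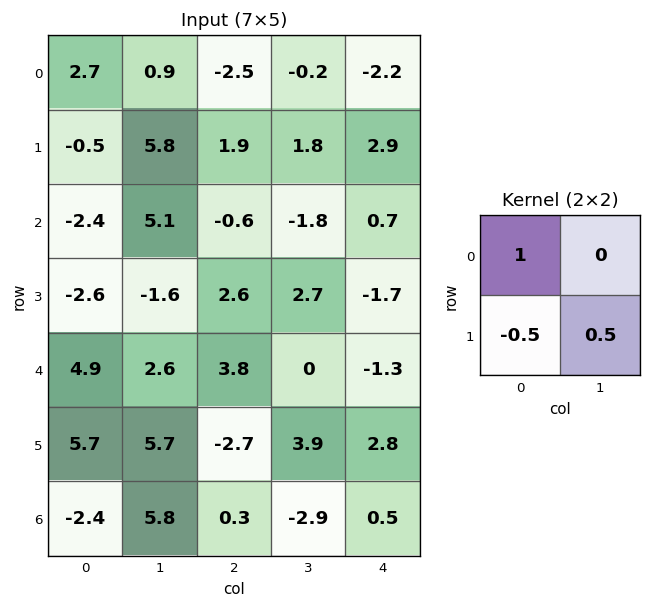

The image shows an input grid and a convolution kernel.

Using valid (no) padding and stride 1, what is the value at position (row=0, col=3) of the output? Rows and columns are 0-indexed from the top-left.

0.35

The receptive field on the input at this output position is [-0.2 -2.2 / 1.8 2.9]. Elementwise product with the kernel and sum: -0.2·1 + 1.8·-0.5 + 2.9·0.5.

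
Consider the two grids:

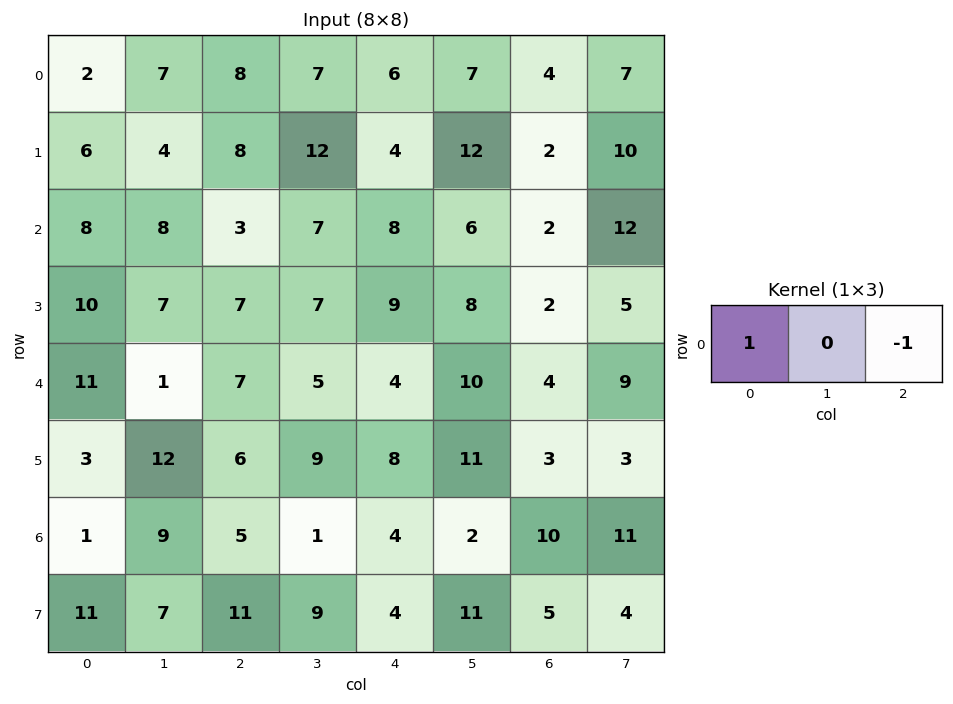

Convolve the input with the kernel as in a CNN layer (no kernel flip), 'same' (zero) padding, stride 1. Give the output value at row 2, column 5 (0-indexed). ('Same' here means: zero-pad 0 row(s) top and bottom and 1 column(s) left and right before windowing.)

The receptive field on the zero-padded input at this output position is [8 6 2]. Elementwise product with the kernel and sum: 8·1 + 2·-1.

6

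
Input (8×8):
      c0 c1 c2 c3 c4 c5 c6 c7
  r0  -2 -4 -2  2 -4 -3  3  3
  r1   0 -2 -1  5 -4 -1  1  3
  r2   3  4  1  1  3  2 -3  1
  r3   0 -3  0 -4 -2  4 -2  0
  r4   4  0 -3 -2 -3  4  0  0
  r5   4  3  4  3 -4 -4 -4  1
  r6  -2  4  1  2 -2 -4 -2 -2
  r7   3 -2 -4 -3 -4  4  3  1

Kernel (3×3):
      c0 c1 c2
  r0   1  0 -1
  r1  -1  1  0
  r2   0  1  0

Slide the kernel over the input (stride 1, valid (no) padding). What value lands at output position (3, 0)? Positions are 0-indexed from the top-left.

-1

The receptive field on the input at this output position is [0 -3 0 / 4 0 -3 / 4 3 4]. Elementwise product with the kernel and sum: 0·1 + 0·-1 + 4·-1 + 0·1 + 3·1.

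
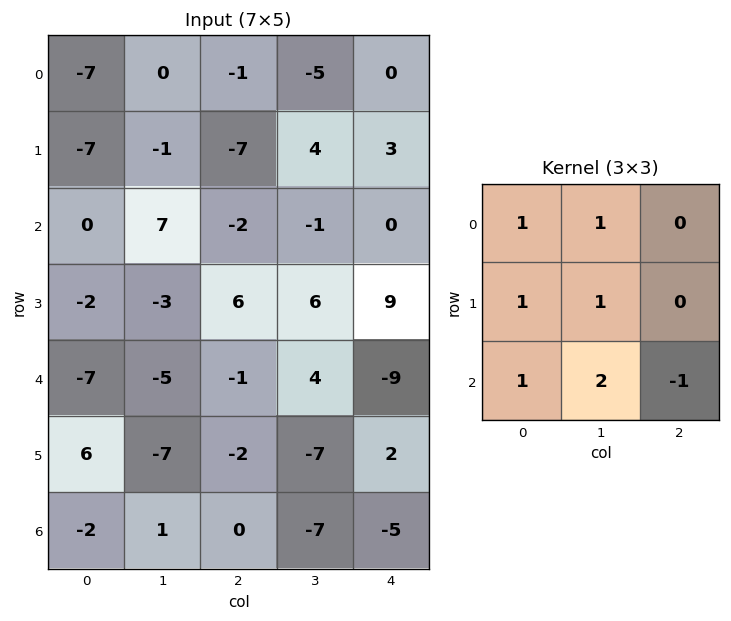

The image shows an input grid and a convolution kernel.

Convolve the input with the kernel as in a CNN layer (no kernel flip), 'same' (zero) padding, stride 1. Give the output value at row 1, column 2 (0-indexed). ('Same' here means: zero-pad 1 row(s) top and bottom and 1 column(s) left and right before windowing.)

The receptive field on the zero-padded input at this output position is [0 -1 -5 / -1 -7 4 / 7 -2 -1]. Elementwise product with the kernel and sum: 0·1 + -1·1 + -1·1 + -7·1 + 7·1 + -2·2 + -1·-1.

-5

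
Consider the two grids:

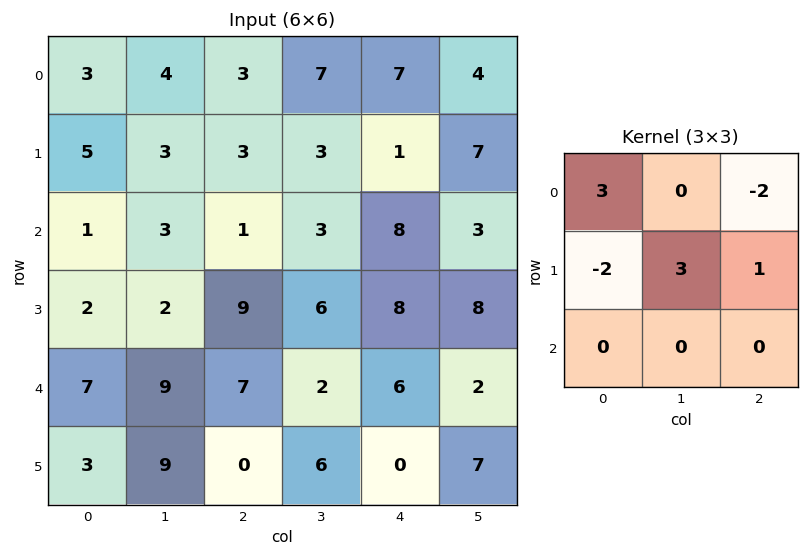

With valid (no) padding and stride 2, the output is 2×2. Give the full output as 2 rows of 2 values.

5 -1
12 -5

Output[0,0]: The receptive field on the input at this output position is [3 4 3 / 5 3 3 / 1 3 1]. Elementwise product with the kernel and sum: 3·3 + 3·-2 + 5·-2 + 3·3 + 3·1.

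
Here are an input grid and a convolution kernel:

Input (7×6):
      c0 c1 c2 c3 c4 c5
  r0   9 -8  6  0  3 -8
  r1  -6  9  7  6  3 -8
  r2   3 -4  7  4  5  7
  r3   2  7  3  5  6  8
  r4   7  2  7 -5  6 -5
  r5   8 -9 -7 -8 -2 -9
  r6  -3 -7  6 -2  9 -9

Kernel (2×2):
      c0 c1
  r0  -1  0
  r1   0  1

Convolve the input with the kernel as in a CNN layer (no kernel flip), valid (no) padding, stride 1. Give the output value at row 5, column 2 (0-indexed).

The receptive field on the input at this output position is [-7 -8 / 6 -2]. Elementwise product with the kernel and sum: -7·-1 + -2·1.

5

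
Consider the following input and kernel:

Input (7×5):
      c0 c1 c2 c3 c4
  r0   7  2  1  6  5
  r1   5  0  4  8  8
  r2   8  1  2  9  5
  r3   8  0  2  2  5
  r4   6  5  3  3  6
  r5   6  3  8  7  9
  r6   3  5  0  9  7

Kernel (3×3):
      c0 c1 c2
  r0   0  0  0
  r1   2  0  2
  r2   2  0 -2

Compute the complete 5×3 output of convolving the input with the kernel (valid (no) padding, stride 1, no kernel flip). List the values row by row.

Output[0,0]: The receptive field on the input at this output position is [7 2 1 / 5 0 4 / 8 1 2]. Elementwise product with the kernel and sum: 5·2 + 4·2 + 8·2 + 2·-2.
Output[0,1]: The receptive field on the input at this output position is [2 1 6 / 0 4 8 / 1 2 9]. Elementwise product with the kernel and sum: 0·2 + 8·2 + 1·2 + 9·-2.

30 0 18
32 16 8
26 8 8
14 8 16
34 12 20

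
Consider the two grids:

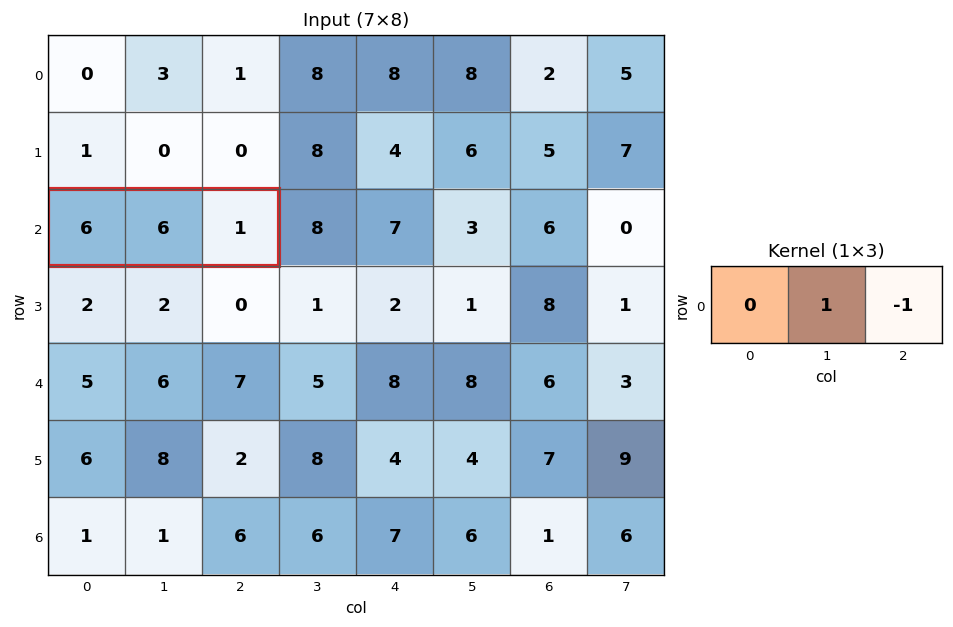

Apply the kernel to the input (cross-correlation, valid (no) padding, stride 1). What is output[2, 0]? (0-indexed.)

The receptive field on the input at this output position is [6 6 1]. Elementwise product with the kernel and sum: 6·1 + 1·-1.

5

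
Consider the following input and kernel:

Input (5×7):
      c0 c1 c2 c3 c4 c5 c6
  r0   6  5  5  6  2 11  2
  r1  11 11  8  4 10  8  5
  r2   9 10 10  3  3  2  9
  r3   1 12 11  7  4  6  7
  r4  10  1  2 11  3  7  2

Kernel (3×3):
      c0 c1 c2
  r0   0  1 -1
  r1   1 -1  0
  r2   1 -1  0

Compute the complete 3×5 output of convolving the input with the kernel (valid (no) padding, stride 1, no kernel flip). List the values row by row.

-1 2 15 -15 12
-9 5 5 5 2
-2 7 -5 12 -13

Output[0,0]: The receptive field on the input at this output position is [6 5 5 / 11 11 8 / 9 10 10]. Elementwise product with the kernel and sum: 5·1 + 5·-1 + 11·1 + 11·-1 + 9·1 + 10·-1.
Output[0,1]: The receptive field on the input at this output position is [5 5 6 / 11 8 4 / 10 10 3]. Elementwise product with the kernel and sum: 5·1 + 6·-1 + 11·1 + 8·-1 + 10·1 + 10·-1.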